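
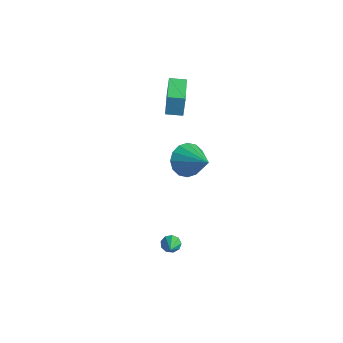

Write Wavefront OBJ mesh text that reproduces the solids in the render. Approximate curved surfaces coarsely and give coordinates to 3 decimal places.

v 0.011 -1.265 1.579
v 0.509 -1.068 0.71
v 1.649 -1.075 2.561
v 0.349 -0.596 0.886
v 0.098 -0.304 1.248
v -0.176 -0.269 1.697
v -0.4 -0.501 2.116
v -0.514 -0.938 2.39
v -0.487 -1.462 2.447
v -0.327 -1.934 2.271
v -0.076 -2.226 1.91
v 0.198 -2.261 1.46
v 0.422 -2.029 1.041
v 0.535 -1.592 0.767
v -3.977 -0.006 3.259
v -4.003 0.148 4.509
v -3.464 0.74 3.177
v -3.489 0.894 4.428
v -2.311 -1.134 3.432
v -2.336 -0.98 4.683
v -1.797 -0.388 3.351
v -1.823 -0.234 4.601
v 1.315 -3.06 -3.326
v 1.587 -2.606 -3.3
v 2.405 -3.76 -2.514
v 1.36 -2.631 -3.018
v 1.112 -2.857 -2.88
v 0.959 -3.178 -2.951
v 0.972 -3.443 -3.198
v 1.146 -3.529 -3.505
v 1.398 -3.395 -3.728
v 1.611 -3.104 -3.763
v 1.686 -2.793 -3.594
f 2 1 4
f 2 4 3
f 4 1 5
f 4 5 3
f 5 1 6
f 5 6 3
f 6 1 7
f 6 7 3
f 7 1 8
f 7 8 3
f 8 1 9
f 8 9 3
f 9 1 10
f 9 10 3
f 10 1 11
f 10 11 3
f 11 1 12
f 11 12 3
f 12 1 13
f 12 13 3
f 13 1 14
f 13 14 3
f 14 1 2
f 14 2 3
f 16 18 15
f 19 16 15
f 15 18 17
f 17 19 15
f 16 22 18
f 20 16 19
f 20 22 16
f 18 22 17
f 21 19 17
f 17 22 21
f 21 20 19
f 22 20 21
f 24 23 26
f 24 26 25
f 26 23 27
f 26 27 25
f 27 23 28
f 27 28 25
f 28 23 29
f 28 29 25
f 29 23 30
f 29 30 25
f 30 23 31
f 30 31 25
f 31 23 32
f 31 32 25
f 32 23 33
f 32 33 25
f 33 23 24
f 33 24 25



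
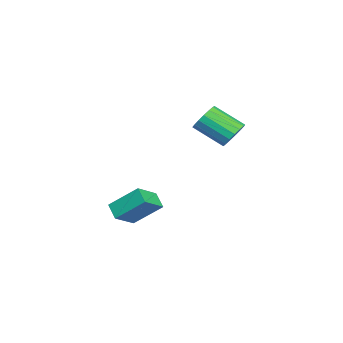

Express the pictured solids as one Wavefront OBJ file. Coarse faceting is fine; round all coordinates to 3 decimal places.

v -0.399 -3.302 -2.211
v -0.338 -1.872 -1.008
v 0.275 -2.852 -2.78
v 0.336 -1.422 -1.577
v 0.684 -3.978 -1.463
v 0.745 -2.548 -0.26
v 1.358 -3.528 -2.032
v 1.419 -2.098 -0.829
v 0.531 1.923 3.347
v 1.34 1.814 3.415
v 1.059 0.348 4.42
v 0.249 0.457 4.353
v 1.251 2.042 3.721
v 0.97 0.575 4.727
v 0.996 2.242 3.943
v 0.715 0.776 4.948
v 0.634 2.369 4.027
v 0.353 0.903 5.033
v 0.249 2.395 3.956
v -0.032 0.928 4.962
v -0.072 2.312 3.746
v -0.353 0.845 4.751
v -0.254 2.14 3.444
v -0.535 0.674 4.449
v -0.257 1.918 3.12
v -0.538 0.452 4.125
v -0.08 1.698 2.848
v -0.361 0.232 3.853
v 0.237 1.529 2.691
v -0.044 0.063 3.696
v 0.622 1.451 2.684
v 0.341 -0.016 3.689
v 0.985 1.48 2.828
v 0.704 0.014 3.834
v 1.245 1.611 3.092
v 0.964 0.145 4.098
f 2 4 1
f 5 2 1
f 1 4 3
f 3 5 1
f 2 8 4
f 6 2 5
f 6 8 2
f 4 8 3
f 7 5 3
f 3 8 7
f 7 6 5
f 8 6 7
f 10 9 13
f 10 13 11
f 11 13 14
f 11 14 12
f 13 9 15
f 13 15 14
f 14 15 16
f 14 16 12
f 15 9 17
f 15 17 16
f 16 17 18
f 16 18 12
f 17 9 19
f 17 19 18
f 18 19 20
f 18 20 12
f 19 9 21
f 19 21 20
f 20 21 22
f 20 22 12
f 21 9 23
f 21 23 22
f 22 23 24
f 22 24 12
f 23 9 25
f 23 25 24
f 24 25 26
f 24 26 12
f 25 9 27
f 25 27 26
f 26 27 28
f 26 28 12
f 27 9 29
f 27 29 28
f 28 29 30
f 28 30 12
f 29 9 31
f 29 31 30
f 30 31 32
f 30 32 12
f 31 9 33
f 31 33 32
f 32 33 34
f 32 34 12
f 33 9 35
f 33 35 34
f 34 35 36
f 34 36 12
f 35 9 10
f 35 10 36
f 36 10 11
f 36 11 12



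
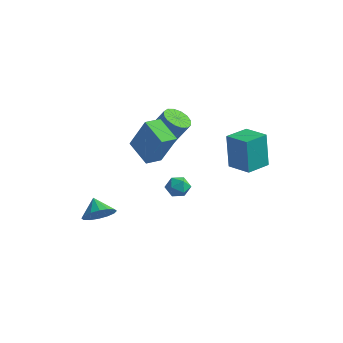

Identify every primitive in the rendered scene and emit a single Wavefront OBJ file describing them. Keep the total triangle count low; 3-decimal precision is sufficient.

v -1.033 -2.416 3.424
v -0.05 -2.404 5.369
v -0.758 -1.476 3.279
v 0.225 -1.464 5.225
v 0.375 -2.936 2.715
v 1.358 -2.924 4.661
v 0.65 -1.996 2.571
v 1.633 -1.984 4.516
v -2.691 2.713 0.876
v -1.934 2.563 0.475
v -1.093 2.877 1.942
v -1.849 3.027 2.344
v -2.008 3.004 0.423
v -1.167 3.318 1.89
v -2.265 3.367 0.492
v -1.424 3.681 1.959
v -2.636 3.555 0.665
v -1.795 3.869 2.132
v -3.022 3.517 0.894
v -2.18 3.832 2.361
v -3.319 3.264 1.119
v -2.478 3.578 2.586
v -3.447 2.863 1.278
v -2.606 3.177 2.745
v -3.373 2.422 1.33
v -2.532 2.736 2.797
v -3.116 2.059 1.261
v -2.275 2.373 2.728
v -2.745 1.871 1.088
v -1.904 2.185 2.555
v -2.36 1.908 0.859
v -1.518 2.223 2.326
v -2.062 2.162 0.634
v -1.221 2.476 2.101
v 2.381 1.658 0.811
v 2.11 1.804 2.949
v 2.683 3.106 0.751
v 2.412 3.251 2.889
v 3.808 1.369 1.011
v 3.537 1.514 3.149
v 4.11 2.816 0.951
v 3.839 2.962 3.089
v -2.289 -3.466 -1.942
v -1.682 -2.746 -1.813
v -3.051 -2.954 -1.218
v -1.958 -2.613 -2.198
v -2.323 -2.709 -2.514
v -2.678 -3.007 -2.677
v -2.929 -3.429 -2.643
v -3.008 -3.86 -2.421
v -2.895 -4.186 -2.071
v -2.619 -4.319 -1.686
v -2.255 -4.224 -1.37
v -1.899 -3.925 -1.207
v -1.648 -3.504 -1.241
v -1.569 -3.072 -1.463
v -1.498 3.195 -3.082
v -1.099 2.61 -3.379
v -1.861 2.47 -2.141
v -1.462 1.885 -2.438
v -1.094 2.49 -2.142
v -0.869 2.938 -2.724
v -2.091 2.142 -2.796
v -1.866 2.59 -3.378
v -1.465 1.959 -3.202
v -0.849 2.175 -2.798
v -2.111 2.905 -2.722
v -1.495 3.121 -2.318
f 2 4 1
f 5 2 1
f 1 4 3
f 3 5 1
f 2 8 4
f 6 2 5
f 6 8 2
f 4 8 3
f 7 5 3
f 3 8 7
f 7 6 5
f 8 6 7
f 10 9 13
f 10 13 11
f 11 13 14
f 11 14 12
f 13 9 15
f 13 15 14
f 14 15 16
f 14 16 12
f 15 9 17
f 15 17 16
f 16 17 18
f 16 18 12
f 17 9 19
f 17 19 18
f 18 19 20
f 18 20 12
f 19 9 21
f 19 21 20
f 20 21 22
f 20 22 12
f 21 9 23
f 21 23 22
f 22 23 24
f 22 24 12
f 23 9 25
f 23 25 24
f 24 25 26
f 24 26 12
f 25 9 27
f 25 27 26
f 26 27 28
f 26 28 12
f 27 9 29
f 27 29 28
f 28 29 30
f 28 30 12
f 29 9 31
f 29 31 30
f 30 31 32
f 30 32 12
f 31 9 33
f 31 33 32
f 32 33 34
f 32 34 12
f 33 9 10
f 33 10 34
f 34 10 11
f 34 11 12
f 36 38 35
f 39 36 35
f 35 38 37
f 37 39 35
f 36 42 38
f 40 36 39
f 40 42 36
f 38 42 37
f 41 39 37
f 37 42 41
f 41 40 39
f 42 40 41
f 44 43 46
f 44 46 45
f 46 43 47
f 46 47 45
f 47 43 48
f 47 48 45
f 48 43 49
f 48 49 45
f 49 43 50
f 49 50 45
f 50 43 51
f 50 51 45
f 51 43 52
f 51 52 45
f 52 43 53
f 52 53 45
f 53 43 54
f 53 54 45
f 54 43 55
f 54 55 45
f 55 43 56
f 55 56 45
f 56 43 44
f 56 44 45
f 57 68 62
f 57 62 58
f 57 58 64
f 57 64 67
f 57 67 68
f 58 62 66
f 62 68 61
f 68 67 59
f 67 64 63
f 64 58 65
f 60 66 61
f 60 61 59
f 60 59 63
f 60 63 65
f 60 65 66
f 61 66 62
f 59 61 68
f 63 59 67
f 65 63 64
f 66 65 58



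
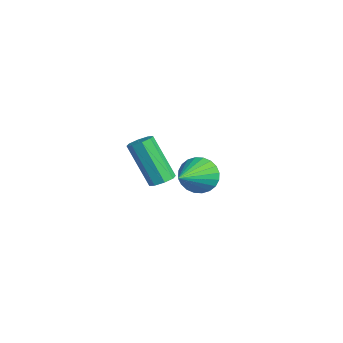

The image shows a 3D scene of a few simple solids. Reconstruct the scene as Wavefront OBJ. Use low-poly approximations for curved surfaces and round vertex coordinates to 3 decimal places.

v -4.661 0.607 -2.009
v -4.156 0.559 -2.777
v -3.339 -0.807 -1.051
v -3.994 0.828 -2.603
v -3.933 1.063 -2.339
v -3.983 1.229 -2.025
v -4.136 1.301 -1.708
v -4.37 1.267 -1.438
v -4.647 1.132 -1.254
v -4.926 0.918 -1.185
v -5.165 0.656 -1.242
v -5.328 0.387 -1.415
v -5.388 0.151 -1.679
v -5.338 -0.015 -1.993
v -5.185 -0.086 -2.31
v -4.952 -0.052 -2.581
v -4.674 0.082 -2.765
v -4.395 0.297 -2.834
v 0.474 -2.89 1.662
v 0.952 -2.985 1.893
v 0.005 -3.525 3.629
v -0.474 -3.43 3.398
v 0.826 -2.595 1.946
v -0.121 -3.135 3.682
v 0.493 -2.378 1.832
v -0.454 -2.918 3.568
v 0.149 -2.46 1.619
v -0.798 -3.001 3.355
v -0.005 -2.795 1.431
v -0.952 -3.335 3.167
v 0.121 -3.185 1.378
v -0.826 -3.725 3.114
v 0.454 -3.402 1.492
v -0.493 -3.942 3.228
v 0.798 -3.319 1.705
v -0.149 -3.86 3.441
f 2 1 4
f 2 4 3
f 4 1 5
f 4 5 3
f 5 1 6
f 5 6 3
f 6 1 7
f 6 7 3
f 7 1 8
f 7 8 3
f 8 1 9
f 8 9 3
f 9 1 10
f 9 10 3
f 10 1 11
f 10 11 3
f 11 1 12
f 11 12 3
f 12 1 13
f 12 13 3
f 13 1 14
f 13 14 3
f 14 1 15
f 14 15 3
f 15 1 16
f 15 16 3
f 16 1 17
f 16 17 3
f 17 1 18
f 17 18 3
f 18 1 2
f 18 2 3
f 20 19 23
f 20 23 21
f 21 23 24
f 21 24 22
f 23 19 25
f 23 25 24
f 24 25 26
f 24 26 22
f 25 19 27
f 25 27 26
f 26 27 28
f 26 28 22
f 27 19 29
f 27 29 28
f 28 29 30
f 28 30 22
f 29 19 31
f 29 31 30
f 30 31 32
f 30 32 22
f 31 19 33
f 31 33 32
f 32 33 34
f 32 34 22
f 33 19 35
f 33 35 34
f 34 35 36
f 34 36 22
f 35 19 20
f 35 20 36
f 36 20 21
f 36 21 22



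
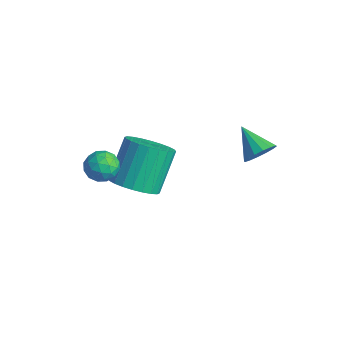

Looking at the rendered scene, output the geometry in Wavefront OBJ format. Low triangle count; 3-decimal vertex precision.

v 4.006 3.466 0.597
v 4.383 3.662 1.202
v 2.774 3.474 1.363
v 4.283 3.993 1.037
v 4.107 4.182 0.754
v 3.905 4.18 0.429
v 3.73 3.987 0.149
v 3.628 3.654 -0.011
v 3.628 3.271 -0.008
v 3.728 2.94 0.157
v 3.904 2.75 0.44
v 4.106 2.753 0.765
v 4.281 2.946 1.045
v 4.383 3.279 1.205
v 0.215 -1.17 0.449
v 0.921 -1.012 0.227
v 0.259 -2.228 -0.167
v 0.965 -2.07 -0.389
v 0.823 -2.228 0.338
v 0.796 -1.574 0.718
v 0.384 -1.666 -0.658
v 0.357 -1.012 -0.278
v 1.025 -1.318 -0.458
v 1.297 -1.665 0.158
v -0.117 -1.575 -0.098
v 0.155 -1.922 0.518
v 0.564 -0.998 0.392
v 0.616 -2.242 -0.332
v 0.533 -2.335 0.095
v 0.948 -2.242 -0.036
v 0.491 -1.329 0.681
v 0.906 -1.235 0.55
v 0.848 -1.95 0.615
v 0.274 -2.005 -0.49
v 0.689 -1.911 -0.621
v 0.232 -0.998 0.096
v 0.647 -0.905 -0.035
v 0.332 -1.29 -0.555
v 1.041 -1.085 -0.141
v 1.066 -1.707 -0.503
v 0.725 -1.47 -0.661
v 0.709 -1.085 -0.437
v 1.2 -1.289 0.221
v 1.226 -1.911 -0.141
v 1.143 -2.004 0.286
v 1.127 -1.62 0.51
v 1.262 -1.469 -0.181
v -0.046 -1.329 0.201
v -0.02 -1.951 -0.161
v 0.053 -1.62 -0.45
v 0.037 -1.236 -0.226
v 0.114 -1.533 0.563
v 0.139 -2.155 0.201
v 0.471 -2.155 0.497
v 0.455 -1.77 0.721
v -0.082 -1.771 0.241
v 1.136 -0.508 -1.482
v 2.104 -0.076 -1.471
v 1.552 1.121 0.112
v 0.584 0.688 0.102
v 1.905 0.177 -1.731
v 1.354 1.373 -0.148
v 1.59 0.325 -1.954
v 1.038 1.522 -0.37
v 1.205 0.347 -2.104
v 0.653 1.544 -0.521
v 0.81 0.238 -2.16
v 0.258 1.435 -0.576
v 0.464 0.016 -2.112
v -0.087 1.213 -0.529
v 0.221 -0.286 -1.969
v -0.331 0.911 -0.385
v 0.117 -0.622 -1.751
v -0.435 0.575 -0.168
v 0.168 -0.941 -1.492
v -0.384 0.256 0.091
v 0.366 -1.193 -1.232
v -0.185 0.003 0.351
v 0.682 -1.342 -1.01
v 0.13 -0.145 0.574
v 1.067 -1.364 -0.859
v 0.515 -0.167 0.724
v 1.462 -1.255 -0.804
v 0.91 -0.058 0.78
v 1.807 -1.033 -0.851
v 1.256 0.164 0.732
v 2.051 -0.731 -0.995
v 1.499 0.466 0.589
v 2.155 -0.395 -1.212
v 1.603 0.802 0.371
f 2 1 4
f 2 4 3
f 4 1 5
f 4 5 3
f 5 1 6
f 5 6 3
f 6 1 7
f 6 7 3
f 7 1 8
f 7 8 3
f 8 1 9
f 8 9 3
f 9 1 10
f 9 10 3
f 10 1 11
f 10 11 3
f 11 1 12
f 11 12 3
f 12 1 13
f 12 13 3
f 13 1 14
f 13 14 3
f 14 1 2
f 14 2 3
f 15 52 31
f 52 26 55
f 31 55 20
f 52 55 31
f 15 31 27
f 31 20 32
f 27 32 16
f 31 32 27
f 15 27 36
f 27 16 37
f 36 37 22
f 27 37 36
f 15 36 48
f 36 22 51
f 48 51 25
f 36 51 48
f 15 48 52
f 48 25 56
f 52 56 26
f 48 56 52
f 16 32 43
f 32 20 46
f 43 46 24
f 32 46 43
f 20 55 33
f 55 26 54
f 33 54 19
f 55 54 33
f 26 56 53
f 56 25 49
f 53 49 17
f 56 49 53
f 25 51 50
f 51 22 38
f 50 38 21
f 51 38 50
f 22 37 42
f 37 16 39
f 42 39 23
f 37 39 42
f 18 44 30
f 44 24 45
f 30 45 19
f 44 45 30
f 18 30 28
f 30 19 29
f 28 29 17
f 30 29 28
f 18 28 35
f 28 17 34
f 35 34 21
f 28 34 35
f 18 35 40
f 35 21 41
f 40 41 23
f 35 41 40
f 18 40 44
f 40 23 47
f 44 47 24
f 40 47 44
f 19 45 33
f 45 24 46
f 33 46 20
f 45 46 33
f 17 29 53
f 29 19 54
f 53 54 26
f 29 54 53
f 21 34 50
f 34 17 49
f 50 49 25
f 34 49 50
f 23 41 42
f 41 21 38
f 42 38 22
f 41 38 42
f 24 47 43
f 47 23 39
f 43 39 16
f 47 39 43
f 58 57 61
f 58 61 59
f 59 61 62
f 59 62 60
f 61 57 63
f 61 63 62
f 62 63 64
f 62 64 60
f 63 57 65
f 63 65 64
f 64 65 66
f 64 66 60
f 65 57 67
f 65 67 66
f 66 67 68
f 66 68 60
f 67 57 69
f 67 69 68
f 68 69 70
f 68 70 60
f 69 57 71
f 69 71 70
f 70 71 72
f 70 72 60
f 71 57 73
f 71 73 72
f 72 73 74
f 72 74 60
f 73 57 75
f 73 75 74
f 74 75 76
f 74 76 60
f 75 57 77
f 75 77 76
f 76 77 78
f 76 78 60
f 77 57 79
f 77 79 78
f 78 79 80
f 78 80 60
f 79 57 81
f 79 81 80
f 80 81 82
f 80 82 60
f 81 57 83
f 81 83 82
f 82 83 84
f 82 84 60
f 83 57 85
f 83 85 84
f 84 85 86
f 84 86 60
f 85 57 87
f 85 87 86
f 86 87 88
f 86 88 60
f 87 57 89
f 87 89 88
f 88 89 90
f 88 90 60
f 89 57 58
f 89 58 90
f 90 58 59
f 90 59 60



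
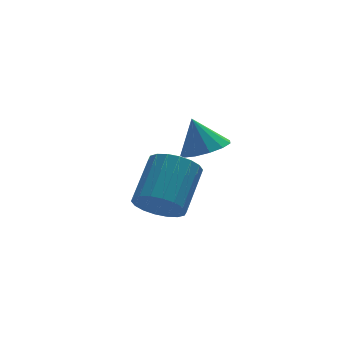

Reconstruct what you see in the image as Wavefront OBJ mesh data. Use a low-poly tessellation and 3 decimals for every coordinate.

v -3.028 2.859 0.216
v -2.66 3.185 -0.502
v -1.724 4.347 0.506
v -2.092 4.021 1.224
v -2.976 3.404 -0.46
v -2.041 4.566 0.548
v -3.303 3.515 -0.285
v -2.368 4.677 0.723
v -3.575 3.496 -0.01
v -2.64 4.658 0.998
v -3.739 3.351 0.309
v -2.804 4.513 1.317
v -3.762 3.108 0.61
v -2.827 4.27 1.618
v -3.639 2.816 0.833
v -2.704 3.978 1.841
v -3.396 2.533 0.934
v -2.46 3.695 1.942
v -3.079 2.314 0.892
v -2.144 3.476 1.9
v -2.752 2.203 0.717
v -1.817 3.365 1.725
v -2.48 2.222 0.442
v -1.545 3.384 1.45
v -2.316 2.367 0.123
v -1.381 3.529 1.131
v -2.293 2.61 -0.178
v -1.358 3.772 0.83
v -2.416 2.902 -0.401
v -1.481 4.064 0.607
v -2.1 1.322 3.404
v -1.445 1.744 3.403
v -2.38 1.758 4.476
v -1.754 1.996 3.22
v -2.174 2.035 3.095
v -2.57 1.846 3.069
v -2.817 1.492 3.148
v -2.837 1.083 3.309
v -2.622 0.751 3.501
v -2.242 0.599 3.661
v -1.817 0.678 3.74
v -1.482 0.96 3.713
v -1.343 1.358 3.587
f 2 1 5
f 2 5 3
f 3 5 6
f 3 6 4
f 5 1 7
f 5 7 6
f 6 7 8
f 6 8 4
f 7 1 9
f 7 9 8
f 8 9 10
f 8 10 4
f 9 1 11
f 9 11 10
f 10 11 12
f 10 12 4
f 11 1 13
f 11 13 12
f 12 13 14
f 12 14 4
f 13 1 15
f 13 15 14
f 14 15 16
f 14 16 4
f 15 1 17
f 15 17 16
f 16 17 18
f 16 18 4
f 17 1 19
f 17 19 18
f 18 19 20
f 18 20 4
f 19 1 21
f 19 21 20
f 20 21 22
f 20 22 4
f 21 1 23
f 21 23 22
f 22 23 24
f 22 24 4
f 23 1 25
f 23 25 24
f 24 25 26
f 24 26 4
f 25 1 27
f 25 27 26
f 26 27 28
f 26 28 4
f 27 1 29
f 27 29 28
f 28 29 30
f 28 30 4
f 29 1 2
f 29 2 30
f 30 2 3
f 30 3 4
f 32 31 34
f 32 34 33
f 34 31 35
f 34 35 33
f 35 31 36
f 35 36 33
f 36 31 37
f 36 37 33
f 37 31 38
f 37 38 33
f 38 31 39
f 38 39 33
f 39 31 40
f 39 40 33
f 40 31 41
f 40 41 33
f 41 31 42
f 41 42 33
f 42 31 43
f 42 43 33
f 43 31 32
f 43 32 33



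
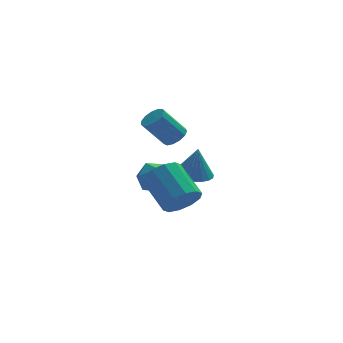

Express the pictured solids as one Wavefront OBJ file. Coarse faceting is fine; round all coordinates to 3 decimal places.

v -0.05 3.157 1.32
v 0.317 2.666 1.589
v -0.722 2.611 2.908
v -1.09 3.103 2.64
v 0.462 2.99 1.718
v -0.577 2.935 3.037
v 0.445 3.367 1.72
v -0.594 3.312 3.039
v 0.271 3.678 1.595
v -0.769 3.623 2.914
v -0.006 3.823 1.383
v -1.045 3.768 2.702
v -0.297 3.757 1.152
v -1.336 3.702 2.471
v -0.509 3.501 0.973
v -1.548 3.446 2.292
v -0.576 3.136 0.906
v -1.615 3.081 2.225
v -0.476 2.777 0.969
v -1.515 2.722 2.288
v -0.241 2.54 1.145
v -1.28 2.485 2.464
v 0.055 2.498 1.376
v -0.984 2.443 2.695
v -1.524 2.266 0.157
v -1.112 2.794 -0.512
v -1.248 1.006 -0.668
v -0.836 1.534 -1.337
v -0.419 1.429 -0.494
v -0.59 2.208 0.016
v -1.77 1.592 -1.196
v -1.941 2.371 -0.686
v -1.265 2.378 -1.348
v -0.43 2.277 -0.914
v -1.93 1.523 -0.266
v -1.095 1.422 0.168
v 0.358 0.551 0.146
v 1.211 0.826 0.062
v 0.542 0.469 1.734
v 1.043 1.132 0.097
v 0.771 1.35 0.14
v 0.436 1.447 0.183
v 0.09 1.407 0.222
v -0.216 1.236 0.248
v -0.435 0.961 0.259
v -0.532 0.624 0.253
v -0.495 0.276 0.231
v -0.327 -0.031 0.196
v -0.055 -0.249 0.153
v 0.28 -0.345 0.109
v 0.627 -0.305 0.071
v 0.933 -0.134 0.045
v 1.151 0.14 0.033
v 1.249 0.478 0.04
v -0.688 -2.899 0.244
v -0.209 -2.291 -0.289
v -0.893 -0.813 0.783
v -1.372 -1.421 1.316
v -0.734 -2.362 -0.526
v -1.419 -0.884 0.546
v -1.242 -2.639 -0.469
v -1.927 -1.161 0.603
v -1.538 -3.015 -0.14
v -2.223 -1.537 0.932
v -1.509 -3.347 0.336
v -2.194 -1.868 1.408
v -1.167 -3.507 0.777
v -1.851 -2.029 1.849
v -0.641 -3.436 1.014
v -1.326 -1.958 2.086
v -0.133 -3.159 0.957
v -0.818 -1.681 2.029
v 0.163 -2.783 0.628
v -0.522 -1.305 1.7
v 0.134 -2.452 0.152
v -0.551 -0.973 1.224
f 2 1 5
f 2 5 3
f 3 5 6
f 3 6 4
f 5 1 7
f 5 7 6
f 6 7 8
f 6 8 4
f 7 1 9
f 7 9 8
f 8 9 10
f 8 10 4
f 9 1 11
f 9 11 10
f 10 11 12
f 10 12 4
f 11 1 13
f 11 13 12
f 12 13 14
f 12 14 4
f 13 1 15
f 13 15 14
f 14 15 16
f 14 16 4
f 15 1 17
f 15 17 16
f 16 17 18
f 16 18 4
f 17 1 19
f 17 19 18
f 18 19 20
f 18 20 4
f 19 1 21
f 19 21 20
f 20 21 22
f 20 22 4
f 21 1 23
f 21 23 22
f 22 23 24
f 22 24 4
f 23 1 2
f 23 2 24
f 24 2 3
f 24 3 4
f 25 36 30
f 25 30 26
f 25 26 32
f 25 32 35
f 25 35 36
f 26 30 34
f 30 36 29
f 36 35 27
f 35 32 31
f 32 26 33
f 28 34 29
f 28 29 27
f 28 27 31
f 28 31 33
f 28 33 34
f 29 34 30
f 27 29 36
f 31 27 35
f 33 31 32
f 34 33 26
f 38 37 40
f 38 40 39
f 40 37 41
f 40 41 39
f 41 37 42
f 41 42 39
f 42 37 43
f 42 43 39
f 43 37 44
f 43 44 39
f 44 37 45
f 44 45 39
f 45 37 46
f 45 46 39
f 46 37 47
f 46 47 39
f 47 37 48
f 47 48 39
f 48 37 49
f 48 49 39
f 49 37 50
f 49 50 39
f 50 37 51
f 50 51 39
f 51 37 52
f 51 52 39
f 52 37 53
f 52 53 39
f 53 37 54
f 53 54 39
f 54 37 38
f 54 38 39
f 56 55 59
f 56 59 57
f 57 59 60
f 57 60 58
f 59 55 61
f 59 61 60
f 60 61 62
f 60 62 58
f 61 55 63
f 61 63 62
f 62 63 64
f 62 64 58
f 63 55 65
f 63 65 64
f 64 65 66
f 64 66 58
f 65 55 67
f 65 67 66
f 66 67 68
f 66 68 58
f 67 55 69
f 67 69 68
f 68 69 70
f 68 70 58
f 69 55 71
f 69 71 70
f 70 71 72
f 70 72 58
f 71 55 73
f 71 73 72
f 72 73 74
f 72 74 58
f 73 55 75
f 73 75 74
f 74 75 76
f 74 76 58
f 75 55 56
f 75 56 76
f 76 56 57
f 76 57 58



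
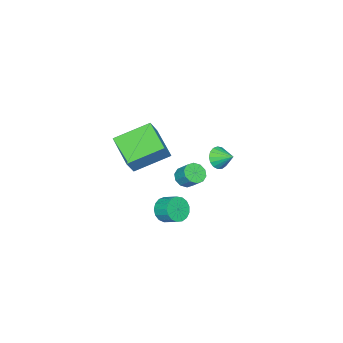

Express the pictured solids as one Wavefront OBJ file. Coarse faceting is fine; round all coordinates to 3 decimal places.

v -2.076 2.088 -0.431
v -1.457 1.872 -0.089
v -2.024 3.032 0.071
v -1.341 2.024 -0.387
v -1.393 2.19 -0.695
v -1.602 2.334 -0.943
v -1.92 2.421 -1.073
v -2.273 2.432 -1.056
v -2.582 2.364 -0.896
v -2.775 2.233 -0.629
v -2.807 2.069 -0.317
v -2.673 1.909 -0.031
v -2.402 1.791 0.164
v -2.056 1.74 0.222
v -1.715 1.769 0.131
v -3.571 -1.028 -4.234
v -3.178 -0.65 -4.689
v -3.016 0.106 -3.92
v -3.409 -0.272 -3.466
v -3.595 -0.52 -4.729
v -3.433 0.236 -3.961
v -4.003 -0.583 -4.581
v -3.841 0.173 -3.812
v -4.246 -0.817 -4.3
v -4.084 -0.061 -3.531
v -4.231 -1.131 -3.994
v -4.069 -0.375 -3.225
v -3.964 -1.406 -3.78
v -3.802 -0.65 -3.011
v -3.547 -1.536 -3.739
v -3.385 -0.78 -2.971
v -3.139 -1.473 -3.888
v -2.977 -0.717 -3.119
v -2.896 -1.239 -4.169
v -2.734 -0.483 -3.4
v -2.911 -0.925 -4.475
v -2.749 -0.169 -3.706
v 0.06 0.115 -4.154
v 0.578 0.375 -4.734
v 0.679 1.264 -4.245
v 0.16 1.005 -3.666
v 0.226 0.487 -4.866
v 0.327 1.377 -4.377
v -0.164 0.514 -4.835
v -0.063 1.404 -4.346
v -0.503 0.45 -4.648
v -0.402 1.34 -4.159
v -0.713 0.309 -4.348
v -0.613 1.199 -3.859
v -0.746 0.123 -4.004
v -0.646 1.013 -3.515
v -0.595 -0.064 -3.694
v -0.494 0.826 -3.205
v -0.293 -0.21 -3.489
v -0.193 0.68 -3.001
v 0.089 -0.282 -3.437
v 0.19 0.608 -2.949
v 0.465 -0.263 -3.55
v 0.565 0.627 -3.061
v 0.748 -0.157 -3.8
v 0.848 0.733 -3.312
v 0.873 0.011 -4.132
v 0.973 0.901 -3.644
v 0.812 0.203 -4.469
v 0.912 1.093 -3.981
v 2.547 -1.001 2.034
v 1.124 0.34 2.929
v 3.514 0.536 1.271
v 2.091 1.877 2.166
v 3.249 -0.937 3.054
v 1.826 0.404 3.949
v 4.216 0.6 2.291
v 2.793 1.941 3.186
f 2 1 4
f 2 4 3
f 4 1 5
f 4 5 3
f 5 1 6
f 5 6 3
f 6 1 7
f 6 7 3
f 7 1 8
f 7 8 3
f 8 1 9
f 8 9 3
f 9 1 10
f 9 10 3
f 10 1 11
f 10 11 3
f 11 1 12
f 11 12 3
f 12 1 13
f 12 13 3
f 13 1 14
f 13 14 3
f 14 1 15
f 14 15 3
f 15 1 2
f 15 2 3
f 17 16 20
f 17 20 18
f 18 20 21
f 18 21 19
f 20 16 22
f 20 22 21
f 21 22 23
f 21 23 19
f 22 16 24
f 22 24 23
f 23 24 25
f 23 25 19
f 24 16 26
f 24 26 25
f 25 26 27
f 25 27 19
f 26 16 28
f 26 28 27
f 27 28 29
f 27 29 19
f 28 16 30
f 28 30 29
f 29 30 31
f 29 31 19
f 30 16 32
f 30 32 31
f 31 32 33
f 31 33 19
f 32 16 34
f 32 34 33
f 33 34 35
f 33 35 19
f 34 16 36
f 34 36 35
f 35 36 37
f 35 37 19
f 36 16 17
f 36 17 37
f 37 17 18
f 37 18 19
f 39 38 42
f 39 42 40
f 40 42 43
f 40 43 41
f 42 38 44
f 42 44 43
f 43 44 45
f 43 45 41
f 44 38 46
f 44 46 45
f 45 46 47
f 45 47 41
f 46 38 48
f 46 48 47
f 47 48 49
f 47 49 41
f 48 38 50
f 48 50 49
f 49 50 51
f 49 51 41
f 50 38 52
f 50 52 51
f 51 52 53
f 51 53 41
f 52 38 54
f 52 54 53
f 53 54 55
f 53 55 41
f 54 38 56
f 54 56 55
f 55 56 57
f 55 57 41
f 56 38 58
f 56 58 57
f 57 58 59
f 57 59 41
f 58 38 60
f 58 60 59
f 59 60 61
f 59 61 41
f 60 38 62
f 60 62 61
f 61 62 63
f 61 63 41
f 62 38 64
f 62 64 63
f 63 64 65
f 63 65 41
f 64 38 39
f 64 39 65
f 65 39 40
f 65 40 41
f 67 69 66
f 70 67 66
f 66 69 68
f 68 70 66
f 67 73 69
f 71 67 70
f 71 73 67
f 69 73 68
f 72 70 68
f 68 73 72
f 72 71 70
f 73 71 72



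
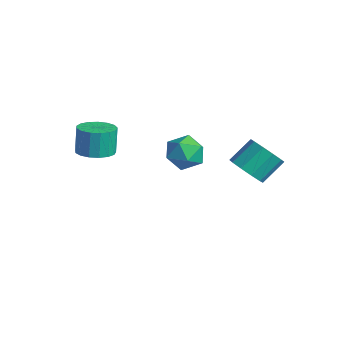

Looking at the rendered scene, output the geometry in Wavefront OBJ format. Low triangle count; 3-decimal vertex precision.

v -2.672 -3.13 1.252
v -1.765 -2.976 1.392
v -2.022 -2.735 2.788
v -2.928 -2.89 2.648
v -1.928 -2.573 1.292
v -2.185 -2.333 2.689
v -2.261 -2.299 1.184
v -2.518 -2.058 2.58
v -2.688 -2.215 1.091
v -2.945 -1.974 2.487
v -3.111 -2.34 1.035
v -3.368 -2.099 2.431
v -3.434 -2.647 1.028
v -3.691 -2.406 2.425
v -3.582 -3.064 1.073
v -3.839 -2.824 2.469
v -3.521 -3.497 1.159
v -3.778 -3.256 2.555
v -3.266 -3.845 1.266
v -3.523 -3.605 2.662
v -2.875 -4.03 1.37
v -3.131 -3.79 2.766
v -2.437 -4.009 1.446
v -2.693 -3.768 2.843
v -2.053 -3.786 1.479
v -2.309 -3.546 2.875
v -1.81 -3.413 1.459
v -2.067 -3.173 2.855
v -3.382 2.228 0.095
v -3.013 2.799 -0.748
v -2.927 0.741 -0.712
v -2.558 1.312 -1.555
v -2.038 1.35 -0.606
v -2.319 2.269 -0.107
v -3.621 1.271 -1.353
v -3.902 2.19 -0.854
v -3.16 2.207 -1.643
v -2.182 2.256 -1.181
v -3.758 1.284 -0.279
v -2.78 1.333 0.183
v 2.667 1.484 1.489
v 3.343 1.926 0.988
v 3.329 3.038 1.95
v 2.653 2.596 2.451
v 2.821 2.099 0.781
v 2.807 3.21 1.743
v 2.241 2.037 0.844
v 2.227 3.148 1.806
v 1.823 1.764 1.154
v 1.809 2.875 2.116
v 1.728 1.384 1.591
v 1.714 2.495 2.553
v 1.991 1.042 1.99
v 1.977 2.154 2.952
v 2.513 0.87 2.197
v 2.499 1.981 3.159
v 3.093 0.932 2.134
v 3.079 2.043 3.096
v 3.511 1.205 1.824
v 3.497 2.316 2.786
v 3.606 1.585 1.387
v 3.592 2.696 2.349
f 2 1 5
f 2 5 3
f 3 5 6
f 3 6 4
f 5 1 7
f 5 7 6
f 6 7 8
f 6 8 4
f 7 1 9
f 7 9 8
f 8 9 10
f 8 10 4
f 9 1 11
f 9 11 10
f 10 11 12
f 10 12 4
f 11 1 13
f 11 13 12
f 12 13 14
f 12 14 4
f 13 1 15
f 13 15 14
f 14 15 16
f 14 16 4
f 15 1 17
f 15 17 16
f 16 17 18
f 16 18 4
f 17 1 19
f 17 19 18
f 18 19 20
f 18 20 4
f 19 1 21
f 19 21 20
f 20 21 22
f 20 22 4
f 21 1 23
f 21 23 22
f 22 23 24
f 22 24 4
f 23 1 25
f 23 25 24
f 24 25 26
f 24 26 4
f 25 1 27
f 25 27 26
f 26 27 28
f 26 28 4
f 27 1 2
f 27 2 28
f 28 2 3
f 28 3 4
f 29 40 34
f 29 34 30
f 29 30 36
f 29 36 39
f 29 39 40
f 30 34 38
f 34 40 33
f 40 39 31
f 39 36 35
f 36 30 37
f 32 38 33
f 32 33 31
f 32 31 35
f 32 35 37
f 32 37 38
f 33 38 34
f 31 33 40
f 35 31 39
f 37 35 36
f 38 37 30
f 42 41 45
f 42 45 43
f 43 45 46
f 43 46 44
f 45 41 47
f 45 47 46
f 46 47 48
f 46 48 44
f 47 41 49
f 47 49 48
f 48 49 50
f 48 50 44
f 49 41 51
f 49 51 50
f 50 51 52
f 50 52 44
f 51 41 53
f 51 53 52
f 52 53 54
f 52 54 44
f 53 41 55
f 53 55 54
f 54 55 56
f 54 56 44
f 55 41 57
f 55 57 56
f 56 57 58
f 56 58 44
f 57 41 59
f 57 59 58
f 58 59 60
f 58 60 44
f 59 41 61
f 59 61 60
f 60 61 62
f 60 62 44
f 61 41 42
f 61 42 62
f 62 42 43
f 62 43 44



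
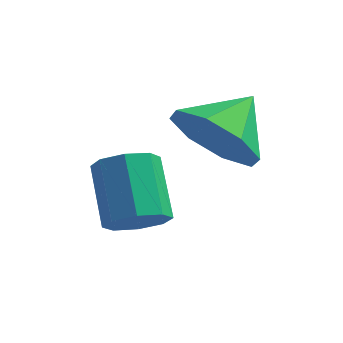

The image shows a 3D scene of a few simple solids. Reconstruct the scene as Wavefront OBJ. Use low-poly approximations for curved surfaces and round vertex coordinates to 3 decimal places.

v 2.022 -0.288 -1.421
v 2.55 -0.387 -1.021
v 1.967 0.548 -0.018
v 1.438 0.648 -0.419
v 2.62 0.004 -1.345
v 2.037 0.939 -0.342
v 2.34 0.224 -1.714
v 1.757 1.16 -0.711
v 1.873 0.145 -1.911
v 1.29 1.08 -0.908
v 1.493 -0.188 -1.822
v 0.91 0.747 -0.819
v 1.423 -0.579 -1.498
v 0.84 0.356 -0.495
v 1.703 -0.8 -1.129
v 1.12 0.136 -0.126
v 2.17 -0.72 -0.932
v 1.587 0.215 0.071
v 3.007 1.236 0.186
v 3.722 0.625 0.652
v 3.453 2.284 0.874
v 3.996 0.956 -0.028
v 3.69 1.45 -0.582
v 2.984 1.82 -0.687
v 2.292 1.848 -0.28
v 2.018 1.517 0.399
v 2.324 1.023 0.954
v 3.03 0.653 1.059
f 2 1 5
f 2 5 3
f 3 5 6
f 3 6 4
f 5 1 7
f 5 7 6
f 6 7 8
f 6 8 4
f 7 1 9
f 7 9 8
f 8 9 10
f 8 10 4
f 9 1 11
f 9 11 10
f 10 11 12
f 10 12 4
f 11 1 13
f 11 13 12
f 12 13 14
f 12 14 4
f 13 1 15
f 13 15 14
f 14 15 16
f 14 16 4
f 15 1 17
f 15 17 16
f 16 17 18
f 16 18 4
f 17 1 2
f 17 2 18
f 18 2 3
f 18 3 4
f 20 19 22
f 20 22 21
f 22 19 23
f 22 23 21
f 23 19 24
f 23 24 21
f 24 19 25
f 24 25 21
f 25 19 26
f 25 26 21
f 26 19 27
f 26 27 21
f 27 19 28
f 27 28 21
f 28 19 20
f 28 20 21



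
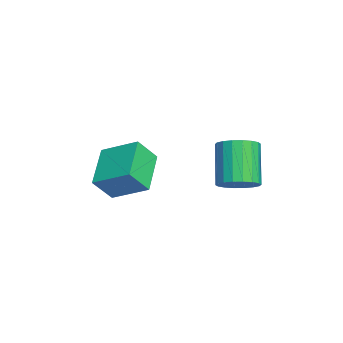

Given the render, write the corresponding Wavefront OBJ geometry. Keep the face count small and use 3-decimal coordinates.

v 1.612 0.96 -0.276
v 2.298 0.714 0.218
v 1.094 0.715 1.89
v 0.408 0.96 1.396
v 2.316 1.105 0.231
v 1.112 1.106 1.903
v 2.195 1.467 0.144
v 0.991 1.468 1.816
v 1.959 1.729 -0.026
v 0.755 1.73 1.645
v 1.654 1.838 -0.246
v 0.45 1.839 1.426
v 1.341 1.773 -0.472
v 0.137 1.774 1.2
v 1.081 1.547 -0.659
v -0.123 1.548 1.013
v 0.926 1.205 -0.77
v -0.278 1.206 0.902
v 0.908 0.814 -0.783
v -0.296 0.815 0.889
v 1.029 0.452 -0.696
v -0.175 0.453 0.976
v 1.265 0.19 -0.525
v 0.061 0.191 1.146
v 1.57 0.081 -0.306
v 0.366 0.082 1.366
v 1.883 0.146 -0.08
v 0.679 0.147 1.592
v 2.143 0.372 0.107
v 0.939 0.373 1.779
v -1.677 -3.65 -0.709
v -1.226 -4.401 0.331
v -1.006 -2.18 0.062
v -0.555 -2.932 1.102
v 0.115 -3.948 -1.702
v 0.566 -4.7 -0.662
v 0.786 -2.479 -0.931
v 1.237 -3.23 0.109
f 2 1 5
f 2 5 3
f 3 5 6
f 3 6 4
f 5 1 7
f 5 7 6
f 6 7 8
f 6 8 4
f 7 1 9
f 7 9 8
f 8 9 10
f 8 10 4
f 9 1 11
f 9 11 10
f 10 11 12
f 10 12 4
f 11 1 13
f 11 13 12
f 12 13 14
f 12 14 4
f 13 1 15
f 13 15 14
f 14 15 16
f 14 16 4
f 15 1 17
f 15 17 16
f 16 17 18
f 16 18 4
f 17 1 19
f 17 19 18
f 18 19 20
f 18 20 4
f 19 1 21
f 19 21 20
f 20 21 22
f 20 22 4
f 21 1 23
f 21 23 22
f 22 23 24
f 22 24 4
f 23 1 25
f 23 25 24
f 24 25 26
f 24 26 4
f 25 1 27
f 25 27 26
f 26 27 28
f 26 28 4
f 27 1 29
f 27 29 28
f 28 29 30
f 28 30 4
f 29 1 2
f 29 2 30
f 30 2 3
f 30 3 4
f 32 34 31
f 35 32 31
f 31 34 33
f 33 35 31
f 32 38 34
f 36 32 35
f 36 38 32
f 34 38 33
f 37 35 33
f 33 38 37
f 37 36 35
f 38 36 37



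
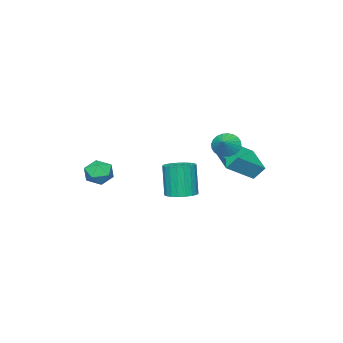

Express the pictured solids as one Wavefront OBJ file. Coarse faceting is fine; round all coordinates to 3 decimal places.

v -3.674 -1.136 -1.965
v -3.139 -0.409 -1.787
v -3.37 -0.737 0.244
v -3.906 -1.464 0.065
v -3.487 -0.25 -1.801
v -3.718 -0.578 0.23
v -3.867 -0.245 -1.843
v -4.098 -0.573 0.187
v -4.214 -0.393 -1.907
v -4.445 -0.721 0.124
v -4.467 -0.67 -1.98
v -4.699 -0.998 0.05
v -4.584 -1.027 -2.051
v -4.815 -1.355 -0.021
v -4.543 -1.404 -2.107
v -4.774 -1.732 -0.077
v -4.352 -1.734 -2.139
v -4.583 -2.061 -0.108
v -4.044 -1.96 -2.14
v -4.275 -2.288 -0.11
v -3.672 -2.044 -2.112
v -3.903 -2.372 -0.081
v -3.3 -1.971 -2.058
v -3.531 -2.299 -0.027
v -2.993 -1.754 -1.988
v -3.224 -2.082 0.043
v -2.804 -1.43 -1.914
v -3.035 -1.758 0.117
v -2.765 -1.055 -1.849
v -2.997 -1.383 0.182
v -2.884 -0.694 -1.804
v -3.115 -1.022 0.227
v -0.378 -3.227 0.715
v 0.279 -2.837 0.233
v -0.039 -4.523 0.127
v 0.618 -4.133 -0.355
v 0.698 -4.204 0.543
v 0.488 -3.403 0.906
v -0.248 -3.957 -0.546
v -0.458 -3.156 -0.183
v 0.36 -3.288 -0.547
v 0.944 -3.44 0.126
v -0.704 -3.92 0.234
v -0.12 -4.072 0.907
v -2.116 3.064 3.103
v -1.745 3.229 2.425
v -1.304 3.436 3.637
v -1.899 3.491 2.475
v -2.085 3.689 2.621
v -2.276 3.791 2.84
v -2.443 3.783 3.099
v -2.56 3.666 3.359
v -2.609 3.456 3.58
v -2.583 3.187 3.728
v -2.486 2.9 3.781
v -2.333 2.637 3.731
v -2.147 2.439 3.586
v -1.956 2.337 3.366
v -1.789 2.345 3.107
v -1.672 2.463 2.847
v -1.623 2.672 2.627
v -1.648 2.941 2.478
v -4.562 2.218 1.031
v -4.892 2.719 1.793
v -3.543 3.775 0.448
v -3.873 4.276 1.21
v -3.007 1.604 2.11
v -3.337 2.105 2.872
v -1.988 3.161 1.527
v -2.318 3.662 2.289
f 2 1 5
f 2 5 3
f 3 5 6
f 3 6 4
f 5 1 7
f 5 7 6
f 6 7 8
f 6 8 4
f 7 1 9
f 7 9 8
f 8 9 10
f 8 10 4
f 9 1 11
f 9 11 10
f 10 11 12
f 10 12 4
f 11 1 13
f 11 13 12
f 12 13 14
f 12 14 4
f 13 1 15
f 13 15 14
f 14 15 16
f 14 16 4
f 15 1 17
f 15 17 16
f 16 17 18
f 16 18 4
f 17 1 19
f 17 19 18
f 18 19 20
f 18 20 4
f 19 1 21
f 19 21 20
f 20 21 22
f 20 22 4
f 21 1 23
f 21 23 22
f 22 23 24
f 22 24 4
f 23 1 25
f 23 25 24
f 24 25 26
f 24 26 4
f 25 1 27
f 25 27 26
f 26 27 28
f 26 28 4
f 27 1 29
f 27 29 28
f 28 29 30
f 28 30 4
f 29 1 31
f 29 31 30
f 30 31 32
f 30 32 4
f 31 1 2
f 31 2 32
f 32 2 3
f 32 3 4
f 33 44 38
f 33 38 34
f 33 34 40
f 33 40 43
f 33 43 44
f 34 38 42
f 38 44 37
f 44 43 35
f 43 40 39
f 40 34 41
f 36 42 37
f 36 37 35
f 36 35 39
f 36 39 41
f 36 41 42
f 37 42 38
f 35 37 44
f 39 35 43
f 41 39 40
f 42 41 34
f 46 45 48
f 46 48 47
f 48 45 49
f 48 49 47
f 49 45 50
f 49 50 47
f 50 45 51
f 50 51 47
f 51 45 52
f 51 52 47
f 52 45 53
f 52 53 47
f 53 45 54
f 53 54 47
f 54 45 55
f 54 55 47
f 55 45 56
f 55 56 47
f 56 45 57
f 56 57 47
f 57 45 58
f 57 58 47
f 58 45 59
f 58 59 47
f 59 45 60
f 59 60 47
f 60 45 61
f 60 61 47
f 61 45 62
f 61 62 47
f 62 45 46
f 62 46 47
f 64 66 63
f 67 64 63
f 63 66 65
f 65 67 63
f 64 70 66
f 68 64 67
f 68 70 64
f 66 70 65
f 69 67 65
f 65 70 69
f 69 68 67
f 70 68 69



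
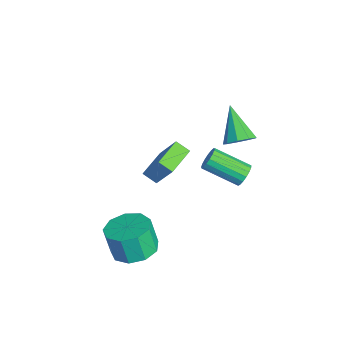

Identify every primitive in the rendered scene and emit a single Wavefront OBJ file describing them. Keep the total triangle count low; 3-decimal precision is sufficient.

v -2.458 -2.246 -3.83
v -1.475 -1.707 -2.066
v -3.527 -1.185 -3.559
v -2.544 -0.646 -1.795
v -2.016 -1.694 -4.245
v -1.033 -1.155 -2.481
v -3.085 -0.633 -3.974
v -2.102 -0.094 -2.21
v 3.251 1.009 1.117
v 3.697 0.967 1.484
v 2.916 -0.451 2.271
v 2.469 -0.409 1.903
v 3.52 1.136 1.614
v 2.738 -0.281 2.401
v 3.281 1.277 1.63
v 2.499 -0.141 2.417
v 3.035 1.356 1.528
v 2.254 -0.062 2.315
v 2.839 1.356 1.332
v 2.057 -0.062 2.119
v 2.737 1.276 1.087
v 1.955 -0.142 1.873
v 2.753 1.135 0.848
v 1.971 -0.283 1.635
v 2.882 0.965 0.671
v 2.101 -0.453 1.458
v 3.097 0.805 0.596
v 2.315 -0.613 1.383
v 3.346 0.692 0.64
v 2.564 -0.726 1.427
v 3.574 0.651 0.794
v 2.792 -0.766 1.58
v 3.728 0.693 1.021
v 2.946 -0.725 1.808
v 3.772 0.807 1.27
v 2.99 -0.611 2.057
v -0.01 1.686 0.201
v 0.481 1.427 0.749
v -1.47 1.574 1.459
v 0.454 1.96 0.765
v 0.21 2.364 0.517
v -0.137 2.452 0.122
v -0.425 2.181 -0.236
v -0.519 1.678 -0.39
v -0.374 1.18 -0.267
v -0.06 0.918 0.075
v 0.278 1.016 0.476
v 2.557 -3.671 -3.934
v 3.164 -2.812 -3.651
v 2.89 -3.089 -2.223
v 2.283 -3.949 -2.506
v 2.455 -2.603 -3.746
v 2.181 -2.88 -2.318
v 1.793 -2.894 -3.929
v 1.519 -3.171 -2.501
v 1.489 -3.549 -4.115
v 1.215 -3.826 -2.687
v 1.685 -4.261 -4.216
v 1.411 -4.538 -2.788
v 2.288 -4.698 -4.185
v 2.015 -4.975 -2.757
v 3.018 -4.654 -4.036
v 2.744 -4.931 -2.609
v 3.531 -4.15 -3.84
v 3.258 -4.428 -2.412
v 3.589 -3.423 -3.688
v 3.316 -3.7 -2.26
f 2 4 1
f 5 2 1
f 1 4 3
f 3 5 1
f 2 8 4
f 6 2 5
f 6 8 2
f 4 8 3
f 7 5 3
f 3 8 7
f 7 6 5
f 8 6 7
f 10 9 13
f 10 13 11
f 11 13 14
f 11 14 12
f 13 9 15
f 13 15 14
f 14 15 16
f 14 16 12
f 15 9 17
f 15 17 16
f 16 17 18
f 16 18 12
f 17 9 19
f 17 19 18
f 18 19 20
f 18 20 12
f 19 9 21
f 19 21 20
f 20 21 22
f 20 22 12
f 21 9 23
f 21 23 22
f 22 23 24
f 22 24 12
f 23 9 25
f 23 25 24
f 24 25 26
f 24 26 12
f 25 9 27
f 25 27 26
f 26 27 28
f 26 28 12
f 27 9 29
f 27 29 28
f 28 29 30
f 28 30 12
f 29 9 31
f 29 31 30
f 30 31 32
f 30 32 12
f 31 9 33
f 31 33 32
f 32 33 34
f 32 34 12
f 33 9 35
f 33 35 34
f 34 35 36
f 34 36 12
f 35 9 10
f 35 10 36
f 36 10 11
f 36 11 12
f 38 37 40
f 38 40 39
f 40 37 41
f 40 41 39
f 41 37 42
f 41 42 39
f 42 37 43
f 42 43 39
f 43 37 44
f 43 44 39
f 44 37 45
f 44 45 39
f 45 37 46
f 45 46 39
f 46 37 47
f 46 47 39
f 47 37 38
f 47 38 39
f 49 48 52
f 49 52 50
f 50 52 53
f 50 53 51
f 52 48 54
f 52 54 53
f 53 54 55
f 53 55 51
f 54 48 56
f 54 56 55
f 55 56 57
f 55 57 51
f 56 48 58
f 56 58 57
f 57 58 59
f 57 59 51
f 58 48 60
f 58 60 59
f 59 60 61
f 59 61 51
f 60 48 62
f 60 62 61
f 61 62 63
f 61 63 51
f 62 48 64
f 62 64 63
f 63 64 65
f 63 65 51
f 64 48 66
f 64 66 65
f 65 66 67
f 65 67 51
f 66 48 49
f 66 49 67
f 67 49 50
f 67 50 51



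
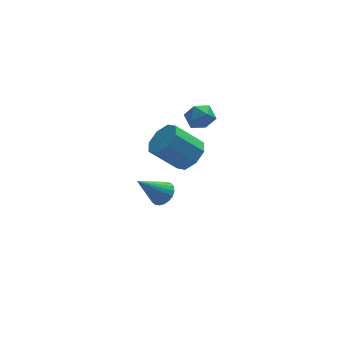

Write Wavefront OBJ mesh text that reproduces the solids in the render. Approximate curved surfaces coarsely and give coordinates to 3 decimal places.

v 2.858 3.117 0.42
v 3.414 3.414 -0.228
v 3.926 2.266 0.948
v 4.482 2.563 0.3
v 4.218 3.122 0.96
v 3.558 3.648 0.634
v 3.782 2.032 0.086
v 3.122 2.558 -0.24
v 3.985 2.743 -0.434
v 4.255 3.417 0.106
v 3.085 2.263 0.614
v 3.355 2.937 1.154
v 3.179 2.891 -2.729
v 3.781 2.285 -2.036
v 2.302 2.463 -0.598
v 1.701 3.069 -1.291
v 3.944 3.109 -1.969
v 2.466 3.286 -0.531
v 3.66 3.805 -2.347
v 2.181 3.982 -0.91
v 3.093 3.966 -2.949
v 1.615 4.143 -1.512
v 2.578 3.497 -3.422
v 1.099 3.675 -1.984
v 2.414 2.674 -3.489
v 0.936 2.851 -2.051
v 2.699 1.978 -3.11
v 1.22 2.155 -1.673
v 3.265 1.817 -2.508
v 1.787 1.994 -1.071
v 0.462 -3.659 -0.127
v 1.012 -3.733 0.364
v -0.842 -3.981 1.287
v 0.953 -3.431 0.378
v 0.809 -3.169 0.306
v 0.606 -2.991 0.158
v 0.378 -2.929 -0.038
v 0.164 -2.993 -0.25
v 0.002 -3.172 -0.441
v -0.081 -3.435 -0.577
v -0.07 -3.737 -0.635
v 0.034 -4.026 -0.606
v 0.211 -4.251 -0.493
v 0.432 -4.373 -0.317
v 0.658 -4.372 -0.109
v 0.85 -4.248 0.097
v 0.975 -4.022 0.264
f 1 12 6
f 1 6 2
f 1 2 8
f 1 8 11
f 1 11 12
f 2 6 10
f 6 12 5
f 12 11 3
f 11 8 7
f 8 2 9
f 4 10 5
f 4 5 3
f 4 3 7
f 4 7 9
f 4 9 10
f 5 10 6
f 3 5 12
f 7 3 11
f 9 7 8
f 10 9 2
f 14 13 17
f 14 17 15
f 15 17 18
f 15 18 16
f 17 13 19
f 17 19 18
f 18 19 20
f 18 20 16
f 19 13 21
f 19 21 20
f 20 21 22
f 20 22 16
f 21 13 23
f 21 23 22
f 22 23 24
f 22 24 16
f 23 13 25
f 23 25 24
f 24 25 26
f 24 26 16
f 25 13 27
f 25 27 26
f 26 27 28
f 26 28 16
f 27 13 29
f 27 29 28
f 28 29 30
f 28 30 16
f 29 13 14
f 29 14 30
f 30 14 15
f 30 15 16
f 32 31 34
f 32 34 33
f 34 31 35
f 34 35 33
f 35 31 36
f 35 36 33
f 36 31 37
f 36 37 33
f 37 31 38
f 37 38 33
f 38 31 39
f 38 39 33
f 39 31 40
f 39 40 33
f 40 31 41
f 40 41 33
f 41 31 42
f 41 42 33
f 42 31 43
f 42 43 33
f 43 31 44
f 43 44 33
f 44 31 45
f 44 45 33
f 45 31 46
f 45 46 33
f 46 31 47
f 46 47 33
f 47 31 32
f 47 32 33



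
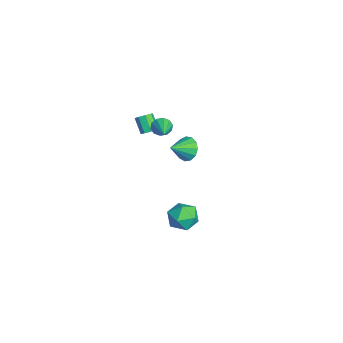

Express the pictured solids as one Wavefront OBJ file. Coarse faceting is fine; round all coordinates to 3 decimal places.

v -1.988 -1.622 -1.213
v -1.772 -1.368 -1.723
v -0.492 -1.718 -0.627
v -1.85 -1.091 -1.479
v -1.981 -1.017 -1.133
v -2.114 -1.175 -0.818
v -2.2 -1.503 -0.653
v -2.204 -1.876 -0.702
v -2.127 -2.153 -0.946
v -1.996 -2.227 -1.292
v -1.863 -2.07 -1.608
v -1.777 -1.741 -1.772
v 4.053 -0.628 -4.054
v 4.536 -0.896 -3.298
v 3.304 -1.944 -4.042
v 3.787 -2.212 -3.286
v 3.159 -1.521 -3.22
v 3.622 -0.708 -3.227
v 4.218 -2.132 -4.113
v 4.681 -1.319 -4.12
v 4.638 -1.825 -3.335
v 3.983 -1.448 -2.783
v 3.857 -1.392 -4.557
v 3.202 -1.015 -4.005
v -3.135 -0.053 -4.247
v -2.6 0.458 -3.872
v -2.625 -1.067 -3.593
v -2.98 0.443 -3.6
v -3.409 0.27 -3.534
v -3.752 -0.006 -3.694
v -3.898 -0.297 -4.03
v -3.802 -0.51 -4.435
v -3.495 -0.578 -4.78
v -3.073 -0.48 -4.957
v -2.671 -0.246 -4.908
v -2.416 0.049 -4.649
v -2.39 0.312 -4.263
v -3.11 -2.107 -2.481
v -2.774 -2.445 -2.274
v -3.493 -2.671 -1.473
v -3.83 -2.333 -1.679
v -2.728 -2.077 -2.129
v -3.448 -2.303 -1.328
v -2.907 -1.727 -2.19
v -3.626 -1.953 -1.389
v -3.204 -1.599 -2.421
v -3.923 -1.825 -1.62
v -3.447 -1.769 -2.687
v -4.166 -1.995 -1.886
v -3.492 -2.137 -2.832
v -4.212 -2.363 -2.031
v -3.314 -2.487 -2.771
v -4.033 -2.713 -1.97
v -3.017 -2.615 -2.54
v -3.736 -2.841 -1.739
f 2 1 4
f 2 4 3
f 4 1 5
f 4 5 3
f 5 1 6
f 5 6 3
f 6 1 7
f 6 7 3
f 7 1 8
f 7 8 3
f 8 1 9
f 8 9 3
f 9 1 10
f 9 10 3
f 10 1 11
f 10 11 3
f 11 1 12
f 11 12 3
f 12 1 2
f 12 2 3
f 13 24 18
f 13 18 14
f 13 14 20
f 13 20 23
f 13 23 24
f 14 18 22
f 18 24 17
f 24 23 15
f 23 20 19
f 20 14 21
f 16 22 17
f 16 17 15
f 16 15 19
f 16 19 21
f 16 21 22
f 17 22 18
f 15 17 24
f 19 15 23
f 21 19 20
f 22 21 14
f 26 25 28
f 26 28 27
f 28 25 29
f 28 29 27
f 29 25 30
f 29 30 27
f 30 25 31
f 30 31 27
f 31 25 32
f 31 32 27
f 32 25 33
f 32 33 27
f 33 25 34
f 33 34 27
f 34 25 35
f 34 35 27
f 35 25 36
f 35 36 27
f 36 25 37
f 36 37 27
f 37 25 26
f 37 26 27
f 39 38 42
f 39 42 40
f 40 42 43
f 40 43 41
f 42 38 44
f 42 44 43
f 43 44 45
f 43 45 41
f 44 38 46
f 44 46 45
f 45 46 47
f 45 47 41
f 46 38 48
f 46 48 47
f 47 48 49
f 47 49 41
f 48 38 50
f 48 50 49
f 49 50 51
f 49 51 41
f 50 38 52
f 50 52 51
f 51 52 53
f 51 53 41
f 52 38 54
f 52 54 53
f 53 54 55
f 53 55 41
f 54 38 39
f 54 39 55
f 55 39 40
f 55 40 41



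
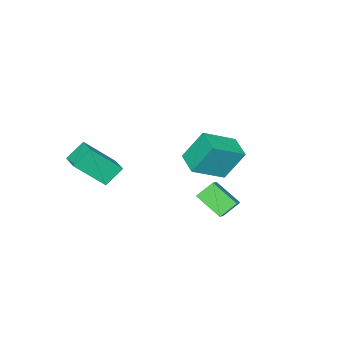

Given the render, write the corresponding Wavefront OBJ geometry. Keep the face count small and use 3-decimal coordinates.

v 3.427 -3.486 -0.691
v 2.601 -3.136 0.122
v 3.977 -2.61 -0.51
v 3.151 -2.26 0.302
v 4.509 -4.48 0.838
v 3.683 -4.13 1.65
v 5.059 -3.604 1.018
v 4.233 -3.254 1.831
v 0.831 1.333 -0.399
v 1.704 1.757 0.272
v 0.823 2.656 -1.225
v 1.697 3.08 -0.554
v 1.543 0.92 -1.066
v 2.417 1.344 -0.395
v 1.536 2.243 -1.892
v 2.409 2.667 -1.221
v -0.483 -1.619 -0.644
v -1.122 -0.879 0.95
v -2.02 -0.825 -1.629
v -2.659 -0.085 -0.035
v 0.219 -0.535 -0.865
v -0.42 0.205 0.729
v -1.318 0.259 -1.85
v -1.957 0.999 -0.256
f 2 4 1
f 5 2 1
f 1 4 3
f 3 5 1
f 2 8 4
f 6 2 5
f 6 8 2
f 4 8 3
f 7 5 3
f 3 8 7
f 7 6 5
f 8 6 7
f 10 12 9
f 13 10 9
f 9 12 11
f 11 13 9
f 10 16 12
f 14 10 13
f 14 16 10
f 12 16 11
f 15 13 11
f 11 16 15
f 15 14 13
f 16 14 15
f 18 20 17
f 21 18 17
f 17 20 19
f 19 21 17
f 18 24 20
f 22 18 21
f 22 24 18
f 20 24 19
f 23 21 19
f 19 24 23
f 23 22 21
f 24 22 23



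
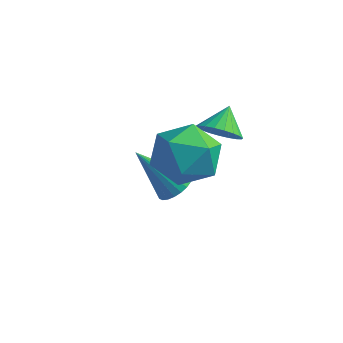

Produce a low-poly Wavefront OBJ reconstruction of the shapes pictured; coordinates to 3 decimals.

v 1.587 -0.051 1.344
v 2.546 0.452 1.881
v 2.714 -0.592 -0.161
v 3.673 -0.089 0.376
v 3.171 -1.085 0.844
v 2.474 -0.751 1.774
v 2.786 0.611 -0.054
v 2.089 0.945 0.876
v 3.287 0.861 1.018
v 3.525 -0.187 1.573
v 1.735 0.047 0.147
v 1.973 -1.001 0.702
v 0.806 2.073 -2.818
v 1.244 2.387 -2.387
v -0.306 1.487 -1.262
v 1.069 2.585 -2.437
v 0.854 2.705 -2.546
v 0.631 2.729 -2.696
v 0.436 2.653 -2.865
v 0.296 2.488 -3.026
v 0.235 2.261 -3.156
v 0.26 2.004 -3.234
v 0.369 1.758 -3.249
v 0.544 1.56 -3.198
v 0.759 1.44 -3.09
v 0.981 1.416 -2.94
v 1.177 1.493 -2.771
v 1.316 1.657 -2.61
v 1.378 1.885 -2.48
v 1.352 2.141 -2.401
v 2.665 1.704 0.783
v 3.236 2.092 0.467
v 2.535 2.476 1.497
v 2.987 2.199 0.305
v 2.682 2.221 0.226
v 2.373 2.154 0.244
v 2.116 2.008 0.354
v 1.953 1.81 0.539
v 1.913 1.594 0.766
v 2.003 1.396 0.996
v 2.207 1.252 1.188
v 2.491 1.186 1.311
v 2.804 1.209 1.343
v 3.094 1.318 1.277
v 3.309 1.494 1.126
v 3.413 1.706 0.916
v 3.387 1.917 0.683
f 1 12 6
f 1 6 2
f 1 2 8
f 1 8 11
f 1 11 12
f 2 6 10
f 6 12 5
f 12 11 3
f 11 8 7
f 8 2 9
f 4 10 5
f 4 5 3
f 4 3 7
f 4 7 9
f 4 9 10
f 5 10 6
f 3 5 12
f 7 3 11
f 9 7 8
f 10 9 2
f 14 13 16
f 14 16 15
f 16 13 17
f 16 17 15
f 17 13 18
f 17 18 15
f 18 13 19
f 18 19 15
f 19 13 20
f 19 20 15
f 20 13 21
f 20 21 15
f 21 13 22
f 21 22 15
f 22 13 23
f 22 23 15
f 23 13 24
f 23 24 15
f 24 13 25
f 24 25 15
f 25 13 26
f 25 26 15
f 26 13 27
f 26 27 15
f 27 13 28
f 27 28 15
f 28 13 29
f 28 29 15
f 29 13 30
f 29 30 15
f 30 13 14
f 30 14 15
f 32 31 34
f 32 34 33
f 34 31 35
f 34 35 33
f 35 31 36
f 35 36 33
f 36 31 37
f 36 37 33
f 37 31 38
f 37 38 33
f 38 31 39
f 38 39 33
f 39 31 40
f 39 40 33
f 40 31 41
f 40 41 33
f 41 31 42
f 41 42 33
f 42 31 43
f 42 43 33
f 43 31 44
f 43 44 33
f 44 31 45
f 44 45 33
f 45 31 46
f 45 46 33
f 46 31 47
f 46 47 33
f 47 31 32
f 47 32 33



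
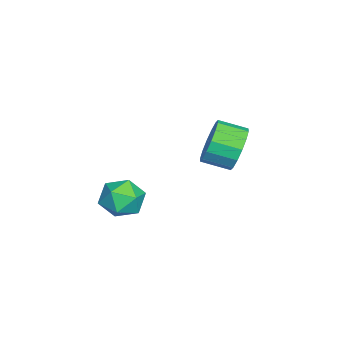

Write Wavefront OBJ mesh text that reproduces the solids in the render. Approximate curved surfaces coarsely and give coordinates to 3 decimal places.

v 1.7 1.241 -1.268
v 2.113 0.583 -1.88
v 0.267 0.577 -1.52
v 0.68 -0.081 -2.132
v 0.869 -0.121 -1.162
v 1.754 0.289 -1.007
v 0.626 0.871 -2.393
v 1.511 1.281 -2.238
v 1.449 0.354 -2.575
v 1.599 -0.259 -1.814
v 0.781 1.419 -1.586
v 0.931 0.806 -0.825
v -3.281 4.407 -1.352
v -2.688 4.149 -2.217
v -2.625 2.936 -1.813
v -3.219 3.193 -0.948
v -2.317 4.299 -1.826
v -2.254 3.086 -1.423
v -2.205 4.477 -1.308
v -2.142 3.264 -0.905
v -2.38 4.636 -0.802
v -2.318 3.423 -0.399
v -2.798 4.734 -0.443
v -2.735 3.521 -0.04
v -3.345 4.744 -0.328
v -3.282 3.531 0.076
v -3.875 4.664 -0.487
v -3.812 3.451 -0.083
v -4.246 4.514 -0.877
v -4.183 3.301 -0.474
v -4.358 4.336 -1.395
v -4.295 3.123 -0.992
v -4.182 4.177 -1.901
v -4.12 2.964 -1.498
v -3.765 4.079 -2.26
v -3.702 2.866 -1.857
v -3.218 4.069 -2.376
v -3.155 2.856 -1.972
f 1 12 6
f 1 6 2
f 1 2 8
f 1 8 11
f 1 11 12
f 2 6 10
f 6 12 5
f 12 11 3
f 11 8 7
f 8 2 9
f 4 10 5
f 4 5 3
f 4 3 7
f 4 7 9
f 4 9 10
f 5 10 6
f 3 5 12
f 7 3 11
f 9 7 8
f 10 9 2
f 14 13 17
f 14 17 15
f 15 17 18
f 15 18 16
f 17 13 19
f 17 19 18
f 18 19 20
f 18 20 16
f 19 13 21
f 19 21 20
f 20 21 22
f 20 22 16
f 21 13 23
f 21 23 22
f 22 23 24
f 22 24 16
f 23 13 25
f 23 25 24
f 24 25 26
f 24 26 16
f 25 13 27
f 25 27 26
f 26 27 28
f 26 28 16
f 27 13 29
f 27 29 28
f 28 29 30
f 28 30 16
f 29 13 31
f 29 31 30
f 30 31 32
f 30 32 16
f 31 13 33
f 31 33 32
f 32 33 34
f 32 34 16
f 33 13 35
f 33 35 34
f 34 35 36
f 34 36 16
f 35 13 37
f 35 37 36
f 36 37 38
f 36 38 16
f 37 13 14
f 37 14 38
f 38 14 15
f 38 15 16



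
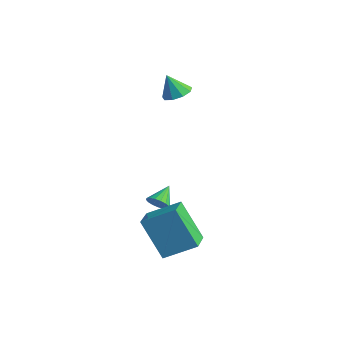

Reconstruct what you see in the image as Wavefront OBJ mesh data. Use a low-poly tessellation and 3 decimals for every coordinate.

v -1.229 1.014 2.089
v -0.847 0.44 2.063
v -1.591 0.726 3.131
v -0.595 0.794 2.249
v -0.64 1.25 2.359
v -0.96 1.596 2.343
v -1.407 1.67 2.208
v -1.77 1.436 2.018
v -1.88 1.005 1.86
v -1.685 0.578 1.81
v -1.277 0.355 1.89
v 1.968 -2.689 -1.579
v 2.454 -2.675 -1.344
v 1.672 -1.851 -1.021
v 2.482 -2.526 -1.553
v 2.392 -2.414 -1.768
v 2.205 -2.366 -1.94
v 1.964 -2.391 -2.029
v 1.724 -2.485 -2.015
v 1.539 -2.626 -1.901
v 1.453 -2.781 -1.714
v 1.485 -2.915 -1.495
v 1.627 -2.998 -1.296
v 1.847 -3.01 -1.161
v 2.095 -2.948 -1.123
v 2.314 -2.827 -1.188
v 2.968 -4.41 -1.384
v 3.893 -3.378 -0.648
v 2.168 -3.446 -1.733
v 3.093 -2.413 -0.996
v 4.027 -4.147 -3.084
v 4.952 -3.114 -2.347
v 3.227 -3.182 -3.432
v 4.152 -2.15 -2.696
f 2 1 4
f 2 4 3
f 4 1 5
f 4 5 3
f 5 1 6
f 5 6 3
f 6 1 7
f 6 7 3
f 7 1 8
f 7 8 3
f 8 1 9
f 8 9 3
f 9 1 10
f 9 10 3
f 10 1 11
f 10 11 3
f 11 1 2
f 11 2 3
f 13 12 15
f 13 15 14
f 15 12 16
f 15 16 14
f 16 12 17
f 16 17 14
f 17 12 18
f 17 18 14
f 18 12 19
f 18 19 14
f 19 12 20
f 19 20 14
f 20 12 21
f 20 21 14
f 21 12 22
f 21 22 14
f 22 12 23
f 22 23 14
f 23 12 24
f 23 24 14
f 24 12 25
f 24 25 14
f 25 12 26
f 25 26 14
f 26 12 13
f 26 13 14
f 28 30 27
f 31 28 27
f 27 30 29
f 29 31 27
f 28 34 30
f 32 28 31
f 32 34 28
f 30 34 29
f 33 31 29
f 29 34 33
f 33 32 31
f 34 32 33



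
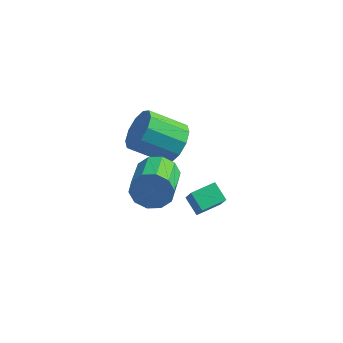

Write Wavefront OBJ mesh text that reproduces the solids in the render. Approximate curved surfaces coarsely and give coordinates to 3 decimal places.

v -2.609 -1.656 0.151
v -2.146 -1.822 -0.638
v -1.808 -3.431 -0.1
v -2.271 -3.264 0.689
v -1.772 -1.615 -0.254
v -1.435 -3.224 0.285
v -1.718 -1.424 0.286
v -1.381 -3.032 0.824
v -2.005 -1.32 0.773
v -1.667 -2.929 1.312
v -2.522 -1.345 1.023
v -2.184 -2.954 1.562
v -3.072 -1.489 0.94
v -2.734 -3.098 1.478
v -3.445 -1.696 0.555
v -3.108 -3.305 1.094
v -3.499 -1.888 0.016
v -3.162 -3.496 0.554
v -3.213 -1.991 -0.472
v -2.875 -3.6 0.067
v -2.696 -1.966 -0.722
v -2.358 -3.575 -0.183
v -0.053 -4.182 0.9
v -0.674 -3.73 1.368
v 0.632 -3.34 0.994
v 0.01 -2.887 1.462
v 0.31 -4.573 1.758
v -0.312 -4.12 2.226
v 0.994 -3.73 1.852
v 0.373 -3.278 2.32
v -2.872 1.251 -0.786
v -2.353 1.413 0.089
v -3.87 0.912 1.081
v -4.388 0.749 0.206
v -2.64 1.958 -0.074
v -4.156 1.457 0.918
v -3.015 2.232 -0.509
v -4.531 1.731 0.483
v -3.336 2.132 -1.05
v -4.852 1.63 -0.058
v -3.479 1.695 -1.49
v -4.995 1.193 -0.498
v -3.39 1.088 -1.661
v -4.907 0.587 -0.669
v -3.104 0.543 -1.498
v -4.62 0.042 -0.506
v -2.729 0.269 -1.063
v -4.245 -0.232 -0.071
v -2.408 0.37 -0.522
v -3.924 -0.132 0.47
v -2.265 0.807 -0.082
v -3.781 0.305 0.91
f 2 1 5
f 2 5 3
f 3 5 6
f 3 6 4
f 5 1 7
f 5 7 6
f 6 7 8
f 6 8 4
f 7 1 9
f 7 9 8
f 8 9 10
f 8 10 4
f 9 1 11
f 9 11 10
f 10 11 12
f 10 12 4
f 11 1 13
f 11 13 12
f 12 13 14
f 12 14 4
f 13 1 15
f 13 15 14
f 14 15 16
f 14 16 4
f 15 1 17
f 15 17 16
f 16 17 18
f 16 18 4
f 17 1 19
f 17 19 18
f 18 19 20
f 18 20 4
f 19 1 21
f 19 21 20
f 20 21 22
f 20 22 4
f 21 1 2
f 21 2 22
f 22 2 3
f 22 3 4
f 24 26 23
f 27 24 23
f 23 26 25
f 25 27 23
f 24 30 26
f 28 24 27
f 28 30 24
f 26 30 25
f 29 27 25
f 25 30 29
f 29 28 27
f 30 28 29
f 32 31 35
f 32 35 33
f 33 35 36
f 33 36 34
f 35 31 37
f 35 37 36
f 36 37 38
f 36 38 34
f 37 31 39
f 37 39 38
f 38 39 40
f 38 40 34
f 39 31 41
f 39 41 40
f 40 41 42
f 40 42 34
f 41 31 43
f 41 43 42
f 42 43 44
f 42 44 34
f 43 31 45
f 43 45 44
f 44 45 46
f 44 46 34
f 45 31 47
f 45 47 46
f 46 47 48
f 46 48 34
f 47 31 49
f 47 49 48
f 48 49 50
f 48 50 34
f 49 31 51
f 49 51 50
f 50 51 52
f 50 52 34
f 51 31 32
f 51 32 52
f 52 32 33
f 52 33 34



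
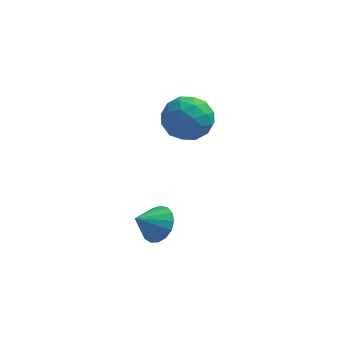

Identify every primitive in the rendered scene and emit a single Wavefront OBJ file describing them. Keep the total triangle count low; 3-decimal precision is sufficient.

v -3.056 -0.666 -2.547
v -2.492 -0.883 -2.139
v -3.704 -1.154 -1.913
v -2.584 -0.577 -1.997
v -2.785 -0.292 -1.982
v -3.048 -0.092 -2.096
v -3.312 -0.023 -2.314
v -3.518 -0.102 -2.585
v -3.619 -0.31 -2.847
v -3.59 -0.599 -3.041
v -3.439 -0.904 -3.121
v -3.2 -1.154 -3.071
v -2.929 -1.292 -2.9
v -2.686 -1.287 -2.648
v -2.529 -1.139 -2.374
v -2.636 1.534 2.102
v -2.029 1.918 1.519
v -2.631 0.282 1.281
v -2.024 0.666 0.698
v -1.764 0.445 1.559
v -1.767 1.219 2.066
v -2.893 0.981 0.734
v -2.896 1.755 1.241
v -2.187 1.576 0.674
v -1.49 1.245 1.183
v -3.17 0.955 1.617
v -2.473 0.624 2.126
v -2.333 1.836 1.882
v -2.327 0.364 0.918
v -2.174 0.234 1.423
v -1.817 0.46 1.081
v -2.179 1.425 2.204
v -1.822 1.651 1.861
v -1.666 0.785 1.885
v -2.838 0.549 0.939
v -2.481 0.775 0.596
v -2.843 1.74 1.719
v -2.486 1.966 1.377
v -2.994 1.415 0.915
v -2.069 1.861 1.043
v -2.066 1.125 0.561
v -2.577 1.31 0.582
v -2.579 1.765 0.88
v -1.659 1.666 1.343
v -1.656 0.93 0.86
v -1.503 0.801 1.366
v -1.505 1.256 1.664
v -1.752 1.465 0.846
v -3.004 1.27 1.94
v -3.001 0.534 1.457
v -3.155 0.944 1.136
v -3.157 1.399 1.434
v -2.594 1.075 2.239
v -2.591 0.339 1.757
v -2.081 0.435 1.92
v -2.083 0.89 2.218
v -2.908 0.735 1.954
f 2 1 4
f 2 4 3
f 4 1 5
f 4 5 3
f 5 1 6
f 5 6 3
f 6 1 7
f 6 7 3
f 7 1 8
f 7 8 3
f 8 1 9
f 8 9 3
f 9 1 10
f 9 10 3
f 10 1 11
f 10 11 3
f 11 1 12
f 11 12 3
f 12 1 13
f 12 13 3
f 13 1 14
f 13 14 3
f 14 1 15
f 14 15 3
f 15 1 2
f 15 2 3
f 16 53 32
f 53 27 56
f 32 56 21
f 53 56 32
f 16 32 28
f 32 21 33
f 28 33 17
f 32 33 28
f 16 28 37
f 28 17 38
f 37 38 23
f 28 38 37
f 16 37 49
f 37 23 52
f 49 52 26
f 37 52 49
f 16 49 53
f 49 26 57
f 53 57 27
f 49 57 53
f 17 33 44
f 33 21 47
f 44 47 25
f 33 47 44
f 21 56 34
f 56 27 55
f 34 55 20
f 56 55 34
f 27 57 54
f 57 26 50
f 54 50 18
f 57 50 54
f 26 52 51
f 52 23 39
f 51 39 22
f 52 39 51
f 23 38 43
f 38 17 40
f 43 40 24
f 38 40 43
f 19 45 31
f 45 25 46
f 31 46 20
f 45 46 31
f 19 31 29
f 31 20 30
f 29 30 18
f 31 30 29
f 19 29 36
f 29 18 35
f 36 35 22
f 29 35 36
f 19 36 41
f 36 22 42
f 41 42 24
f 36 42 41
f 19 41 45
f 41 24 48
f 45 48 25
f 41 48 45
f 20 46 34
f 46 25 47
f 34 47 21
f 46 47 34
f 18 30 54
f 30 20 55
f 54 55 27
f 30 55 54
f 22 35 51
f 35 18 50
f 51 50 26
f 35 50 51
f 24 42 43
f 42 22 39
f 43 39 23
f 42 39 43
f 25 48 44
f 48 24 40
f 44 40 17
f 48 40 44



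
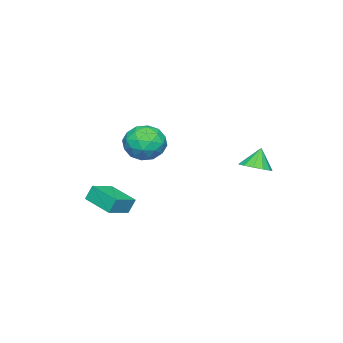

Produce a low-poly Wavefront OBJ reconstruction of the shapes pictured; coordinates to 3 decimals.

v 2.629 0.396 2.875
v 3.699 0.392 2.245
v 2.421 -1.572 2.535
v 3.491 -1.576 1.905
v 3.494 -1.397 3.133
v 3.623 -0.181 3.343
v 2.497 -0.999 1.437
v 2.626 0.217 1.647
v 3.617 -0.47 1.357
v 4.233 -0.717 2.405
v 1.887 -0.463 2.375
v 2.503 -0.71 3.423
v 3.182 0.566 2.59
v 2.938 -1.746 2.19
v 2.94 -1.642 2.912
v 3.568 -1.644 2.542
v 3.138 0.23 3.235
v 3.766 0.227 2.865
v 3.646 -0.824 3.387
v 2.354 -1.407 1.915
v 2.982 -1.41 1.545
v 2.552 0.464 2.238
v 3.18 0.462 1.868
v 2.474 -0.356 1.393
v 3.763 0.057 1.698
v 3.64 -1.099 1.498
v 3.057 -0.76 1.222
v 3.132 -0.045 1.346
v 4.125 -0.088 2.314
v 4.003 -1.244 2.114
v 4.005 -1.139 2.836
v 4.08 -0.424 2.959
v 4.077 -0.594 1.791
v 2.117 0.064 2.666
v 1.995 -1.092 2.466
v 2.04 -0.756 1.821
v 2.115 -0.041 1.944
v 2.48 -0.081 3.282
v 2.357 -1.237 3.082
v 2.988 -1.135 3.434
v 3.063 -0.42 3.558
v 2.043 -0.586 2.989
v -1.309 3.643 -0.109
v -0.482 3.414 0.274
v -1.871 3.717 1.149
v -0.489 3.942 0.24
v -0.756 4.376 0.096
v -1.199 4.577 -0.114
v -1.677 4.482 -0.322
v -2.037 4.12 -0.463
v -2.167 3.607 -0.491
v -2.024 3.106 -0.398
v -1.654 2.775 -0.213
v -1.174 2.72 0.005
v -0.737 2.958 0.187
v 1.565 -3.97 -2.97
v 1.309 -3.664 -2.042
v 2.111 -2.172 -3.412
v 1.855 -1.867 -2.484
v 3.045 -4.293 -2.456
v 2.789 -3.988 -1.528
v 3.591 -2.496 -2.898
v 3.335 -2.19 -1.97
f 1 38 17
f 38 12 41
f 17 41 6
f 38 41 17
f 1 17 13
f 17 6 18
f 13 18 2
f 17 18 13
f 1 13 22
f 13 2 23
f 22 23 8
f 13 23 22
f 1 22 34
f 22 8 37
f 34 37 11
f 22 37 34
f 1 34 38
f 34 11 42
f 38 42 12
f 34 42 38
f 2 18 29
f 18 6 32
f 29 32 10
f 18 32 29
f 6 41 19
f 41 12 40
f 19 40 5
f 41 40 19
f 12 42 39
f 42 11 35
f 39 35 3
f 42 35 39
f 11 37 36
f 37 8 24
f 36 24 7
f 37 24 36
f 8 23 28
f 23 2 25
f 28 25 9
f 23 25 28
f 4 30 16
f 30 10 31
f 16 31 5
f 30 31 16
f 4 16 14
f 16 5 15
f 14 15 3
f 16 15 14
f 4 14 21
f 14 3 20
f 21 20 7
f 14 20 21
f 4 21 26
f 21 7 27
f 26 27 9
f 21 27 26
f 4 26 30
f 26 9 33
f 30 33 10
f 26 33 30
f 5 31 19
f 31 10 32
f 19 32 6
f 31 32 19
f 3 15 39
f 15 5 40
f 39 40 12
f 15 40 39
f 7 20 36
f 20 3 35
f 36 35 11
f 20 35 36
f 9 27 28
f 27 7 24
f 28 24 8
f 27 24 28
f 10 33 29
f 33 9 25
f 29 25 2
f 33 25 29
f 44 43 46
f 44 46 45
f 46 43 47
f 46 47 45
f 47 43 48
f 47 48 45
f 48 43 49
f 48 49 45
f 49 43 50
f 49 50 45
f 50 43 51
f 50 51 45
f 51 43 52
f 51 52 45
f 52 43 53
f 52 53 45
f 53 43 54
f 53 54 45
f 54 43 55
f 54 55 45
f 55 43 44
f 55 44 45
f 57 59 56
f 60 57 56
f 56 59 58
f 58 60 56
f 57 63 59
f 61 57 60
f 61 63 57
f 59 63 58
f 62 60 58
f 58 63 62
f 62 61 60
f 63 61 62



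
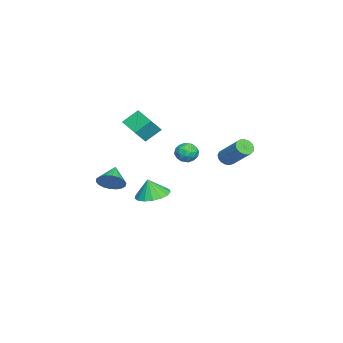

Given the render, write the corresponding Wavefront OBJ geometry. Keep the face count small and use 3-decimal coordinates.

v -0.028 -2.04 -4.248
v 0.774 -1.341 -4.137
v 0.048 -2.32 -3.032
v 0.355 -1.061 -4.047
v -0.152 -1.006 -4.002
v -0.631 -1.188 -4.014
v -0.972 -1.565 -4.08
v -1.096 -2.051 -4.184
v -0.975 -2.534 -4.303
v -0.638 -2.904 -4.409
v -0.161 -3.077 -4.478
v 0.347 -3.011 -4.495
v 0.769 -2.724 -4.455
v 1.008 -2.279 -4.367
v 1.01 -1.78 -4.253
v -3.495 1.664 -2.368
v -3.042 1.243 -2.325
v -2.012 2.495 -0.929
v -2.465 2.916 -0.972
v -2.955 1.419 -2.547
v -1.924 2.671 -1.151
v -2.991 1.651 -2.728
v -1.96 2.903 -1.332
v -3.143 1.886 -2.827
v -2.112 3.138 -1.431
v -3.375 2.07 -2.821
v -2.345 3.322 -1.425
v -3.635 2.161 -2.711
v -2.605 3.413 -1.315
v -3.863 2.138 -2.522
v -2.833 3.391 -1.126
v -4.007 2.007 -2.298
v -2.976 3.259 -0.902
v -4.033 1.797 -2.09
v -3.003 3.049 -0.694
v -3.937 1.556 -1.946
v -2.906 2.809 -0.55
v -3.739 1.34 -1.898
v -2.708 2.593 -0.502
v -3.485 1.199 -1.958
v -2.454 2.451 -0.562
v -3.234 1.163 -2.112
v -2.203 2.416 -0.716
v -3.404 -4.642 0.053
v -3.932 -3.784 0.874
v -4.103 -4.174 -0.885
v -4.632 -3.317 -0.064
v -2.228 -3.583 -0.296
v -2.757 -2.726 0.525
v -2.928 -3.116 -1.234
v -3.456 -2.258 -0.413
v -1.879 -0.005 -1.784
v -1.572 0.38 -1.195
v -1.308 -1.04 -1.405
v -1.001 -0.655 -0.816
v -1.756 -0.794 -0.833
v -2.109 -0.154 -1.067
v -0.771 -0.506 -1.533
v -1.124 0.134 -1.767
v -0.888 0.07 -1.04
v -1.496 -0.107 -0.607
v -1.384 -0.553 -1.993
v -1.992 -0.73 -1.56
v -1.776 0.279 -1.523
v -1.104 -0.939 -1.077
v -1.548 -1.02 -1.087
v -1.368 -0.794 -0.741
v -2.091 -0.035 -1.448
v -1.911 0.191 -1.101
v -2.019 -0.499 -0.888
v -0.969 -0.851 -1.499
v -0.789 -0.625 -1.152
v -1.512 0.134 -1.859
v -1.332 0.36 -1.513
v -0.861 -0.161 -1.712
v -1.193 0.323 -1.085
v -0.857 -0.286 -0.863
v -0.722 -0.198 -1.284
v -0.93 0.178 -1.422
v -1.551 0.218 -0.831
v -1.215 -0.39 -0.608
v -1.659 -0.472 -0.618
v -1.866 -0.096 -0.756
v -1.148 0.036 -0.74
v -1.665 -0.27 -1.992
v -1.329 -0.878 -1.769
v -1.014 -0.564 -1.844
v -1.221 -0.188 -1.982
v -2.023 -0.374 -1.737
v -1.687 -0.983 -1.515
v -1.95 -0.838 -1.178
v -2.158 -0.462 -1.316
v -1.732 -0.696 -1.86
v 4.52 -3.351 -1.402
v 4.961 -3.553 -0.692
v 3.38 -3.369 -0.698
v 4.96 -3.171 -0.685
v 4.871 -2.824 -0.82
v 4.712 -2.581 -1.07
v 4.516 -2.491 -1.386
v 4.32 -2.571 -1.705
v 4.164 -2.806 -1.964
v 4.079 -3.148 -2.112
v 4.081 -3.531 -2.119
v 4.17 -3.878 -1.984
v 4.328 -4.121 -1.734
v 4.524 -4.211 -1.418
v 4.72 -4.13 -1.099
v 4.876 -3.896 -0.84
f 2 1 4
f 2 4 3
f 4 1 5
f 4 5 3
f 5 1 6
f 5 6 3
f 6 1 7
f 6 7 3
f 7 1 8
f 7 8 3
f 8 1 9
f 8 9 3
f 9 1 10
f 9 10 3
f 10 1 11
f 10 11 3
f 11 1 12
f 11 12 3
f 12 1 13
f 12 13 3
f 13 1 14
f 13 14 3
f 14 1 15
f 14 15 3
f 15 1 2
f 15 2 3
f 17 16 20
f 17 20 18
f 18 20 21
f 18 21 19
f 20 16 22
f 20 22 21
f 21 22 23
f 21 23 19
f 22 16 24
f 22 24 23
f 23 24 25
f 23 25 19
f 24 16 26
f 24 26 25
f 25 26 27
f 25 27 19
f 26 16 28
f 26 28 27
f 27 28 29
f 27 29 19
f 28 16 30
f 28 30 29
f 29 30 31
f 29 31 19
f 30 16 32
f 30 32 31
f 31 32 33
f 31 33 19
f 32 16 34
f 32 34 33
f 33 34 35
f 33 35 19
f 34 16 36
f 34 36 35
f 35 36 37
f 35 37 19
f 36 16 38
f 36 38 37
f 37 38 39
f 37 39 19
f 38 16 40
f 38 40 39
f 39 40 41
f 39 41 19
f 40 16 42
f 40 42 41
f 41 42 43
f 41 43 19
f 42 16 17
f 42 17 43
f 43 17 18
f 43 18 19
f 45 47 44
f 48 45 44
f 44 47 46
f 46 48 44
f 45 51 47
f 49 45 48
f 49 51 45
f 47 51 46
f 50 48 46
f 46 51 50
f 50 49 48
f 51 49 50
f 52 89 68
f 89 63 92
f 68 92 57
f 89 92 68
f 52 68 64
f 68 57 69
f 64 69 53
f 68 69 64
f 52 64 73
f 64 53 74
f 73 74 59
f 64 74 73
f 52 73 85
f 73 59 88
f 85 88 62
f 73 88 85
f 52 85 89
f 85 62 93
f 89 93 63
f 85 93 89
f 53 69 80
f 69 57 83
f 80 83 61
f 69 83 80
f 57 92 70
f 92 63 91
f 70 91 56
f 92 91 70
f 63 93 90
f 93 62 86
f 90 86 54
f 93 86 90
f 62 88 87
f 88 59 75
f 87 75 58
f 88 75 87
f 59 74 79
f 74 53 76
f 79 76 60
f 74 76 79
f 55 81 67
f 81 61 82
f 67 82 56
f 81 82 67
f 55 67 65
f 67 56 66
f 65 66 54
f 67 66 65
f 55 65 72
f 65 54 71
f 72 71 58
f 65 71 72
f 55 72 77
f 72 58 78
f 77 78 60
f 72 78 77
f 55 77 81
f 77 60 84
f 81 84 61
f 77 84 81
f 56 82 70
f 82 61 83
f 70 83 57
f 82 83 70
f 54 66 90
f 66 56 91
f 90 91 63
f 66 91 90
f 58 71 87
f 71 54 86
f 87 86 62
f 71 86 87
f 60 78 79
f 78 58 75
f 79 75 59
f 78 75 79
f 61 84 80
f 84 60 76
f 80 76 53
f 84 76 80
f 95 94 97
f 95 97 96
f 97 94 98
f 97 98 96
f 98 94 99
f 98 99 96
f 99 94 100
f 99 100 96
f 100 94 101
f 100 101 96
f 101 94 102
f 101 102 96
f 102 94 103
f 102 103 96
f 103 94 104
f 103 104 96
f 104 94 105
f 104 105 96
f 105 94 106
f 105 106 96
f 106 94 107
f 106 107 96
f 107 94 108
f 107 108 96
f 108 94 109
f 108 109 96
f 109 94 95
f 109 95 96

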